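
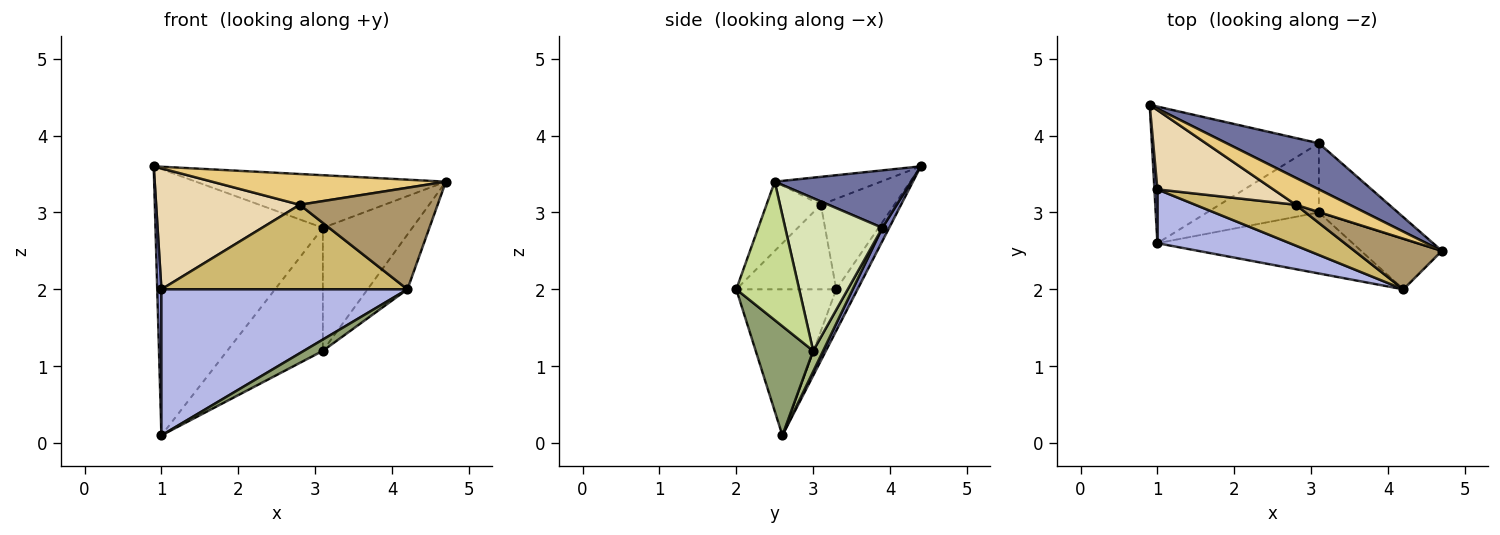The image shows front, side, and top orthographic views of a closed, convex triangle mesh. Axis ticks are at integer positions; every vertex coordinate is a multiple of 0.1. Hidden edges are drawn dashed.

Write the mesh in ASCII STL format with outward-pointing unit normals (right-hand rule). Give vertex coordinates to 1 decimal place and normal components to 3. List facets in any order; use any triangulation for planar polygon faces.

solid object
 facet normal 0.380 0.696 0.610
  outer loop
   vertex 3.1 3.9 2.8
   vertex 0.9 4.4 3.6
   vertex 4.7 2.5 3.4
  endloop
 endfacet
 facet normal 0.036 0.889 -0.456
  outer loop
   vertex 3.1 3.9 2.8
   vertex 1.0 2.6 0.1
   vertex 0.9 4.4 3.6
  endloop
 endfacet
 facet normal -0.979 -0.192 0.071
  outer loop
   vertex 1.0 3.3 2.0
   vertex 0.9 4.4 3.6
   vertex 1.0 2.6 0.1
  endloop
 endfacet
 facet normal -0.356 -0.877 0.323
  outer loop
   vertex 1.0 3.3 2.0
   vertex 1.0 2.6 0.1
   vertex 4.2 2.0 2.0
  endloop
 endfacet
 facet normal 0.482 -0.159 -0.862
  outer loop
   vertex 3.1 3.0 1.2
   vertex 4.2 2.0 2.0
   vertex 1.0 2.6 0.1
  endloop
 endfacet
 facet normal 0.090 0.868 -0.488
  outer loop
   vertex 3.1 3.0 1.2
   vertex 1.0 2.6 0.1
   vertex 3.1 3.9 2.8
  endloop
 endfacet
 facet normal 0.758 0.480 -0.442
  outer loop
   vertex 3.1 3.0 1.2
   vertex 4.7 2.5 3.4
   vertex 4.2 2.0 2.0
  endloop
 endfacet
 facet normal 0.687 0.633 -0.356
  outer loop
   vertex 3.1 3.0 1.2
   vertex 3.1 3.9 2.8
   vertex 4.7 2.5 3.4
  endloop
 endfacet
 facet normal -0.333 -0.844 0.420
  outer loop
   vertex 2.8 3.1 3.1
   vertex 4.2 2.0 2.0
   vertex 4.7 2.5 3.4
  endloop
 endfacet
 facet normal -0.344 -0.846 0.408
  outer loop
   vertex 2.8 3.1 3.1
   vertex 1.0 3.3 2.0
   vertex 4.2 2.0 2.0
  endloop
 endfacet
 facet normal -0.323 -0.712 0.623
  outer loop
   vertex 2.8 3.1 3.1
   vertex 4.7 2.5 3.4
   vertex 0.9 4.4 3.6
  endloop
 endfacet
 facet normal -0.393 -0.769 0.504
  outer loop
   vertex 2.8 3.1 3.1
   vertex 0.9 4.4 3.6
   vertex 1.0 3.3 2.0
  endloop
 endfacet
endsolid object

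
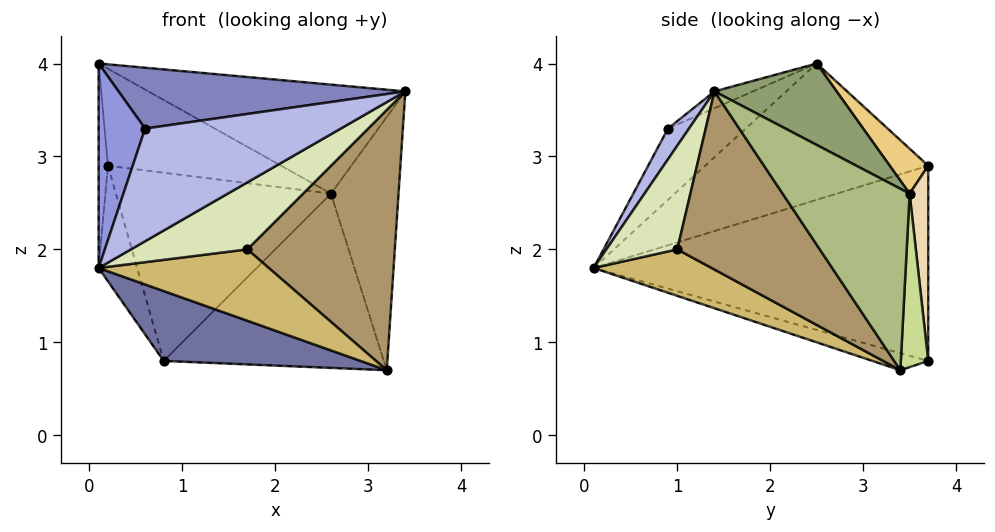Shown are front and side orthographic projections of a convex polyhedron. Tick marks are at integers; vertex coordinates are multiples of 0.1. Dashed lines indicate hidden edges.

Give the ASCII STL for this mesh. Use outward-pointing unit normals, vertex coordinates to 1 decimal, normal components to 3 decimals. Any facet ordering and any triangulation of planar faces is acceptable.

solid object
 facet normal -0.072 -0.254 -0.965
  outer loop
   vertex 0.8 3.7 0.8
   vertex 3.2 3.4 0.7
   vertex 0.1 0.1 1.8
  endloop
 endfacet
 facet normal -0.056 -0.415 0.908
  outer loop
   vertex 0.6 0.9 3.3
   vertex 3.4 1.4 3.7
   vertex 0.1 2.5 4.0
  endloop
 endfacet
 facet normal -0.749 -0.448 0.488
  outer loop
   vertex 0.6 0.9 3.3
   vertex 0.1 2.5 4.0
   vertex 0.1 0.1 1.8
  endloop
 endfacet
 facet normal 0.096 -0.891 0.443
  outer loop
   vertex 0.6 0.9 3.3
   vertex 0.1 0.1 1.8
   vertex 3.4 1.4 3.7
  endloop
 endfacet
 facet normal 0.248 0.522 0.816
  outer loop
   vertex 2.6 3.5 2.6
   vertex 0.1 2.5 4.0
   vertex 3.4 1.4 3.7
  endloop
 endfacet
 facet normal 0.856 0.455 0.246
  outer loop
   vertex 2.6 3.5 2.6
   vertex 3.4 1.4 3.7
   vertex 3.2 3.4 0.7
  endloop
 endfacet
 facet normal 0.123 0.992 -0.013
  outer loop
   vertex 2.6 3.5 2.6
   vertex 3.2 3.4 0.7
   vertex 0.8 3.7 0.8
  endloop
 endfacet
 facet normal 0.496 -0.814 -0.304
  outer loop
   vertex 1.7 1.0 2.0
   vertex 3.4 1.4 3.7
   vertex 0.1 0.1 1.8
  endloop
 endfacet
 facet normal 0.615 -0.636 -0.465
  outer loop
   vertex 1.7 1.0 2.0
   vertex 3.2 3.4 0.7
   vertex 3.4 1.4 3.7
  endloop
 endfacet
 facet normal 0.432 -0.623 -0.652
  outer loop
   vertex 1.7 1.0 2.0
   vertex 0.1 0.1 1.8
   vertex 3.2 3.4 0.7
  endloop
 endfacet
 facet normal 0.147 0.662 0.735
  outer loop
   vertex 0.2 3.7 2.9
   vertex 0.1 2.5 4.0
   vertex 2.6 3.5 2.6
  endloop
 endfacet
 facet normal 0.086 0.996 0.025
  outer loop
   vertex 0.2 3.7 2.9
   vertex 2.6 3.5 2.6
   vertex 0.8 3.7 0.8
  endloop
 endfacet
 facet normal -0.998 0.042 -0.045
  outer loop
   vertex 0.2 3.7 2.9
   vertex 0.1 0.1 1.8
   vertex 0.1 2.5 4.0
  endloop
 endfacet
 facet normal -0.956 0.110 -0.273
  outer loop
   vertex 0.2 3.7 2.9
   vertex 0.8 3.7 0.8
   vertex 0.1 0.1 1.8
  endloop
 endfacet
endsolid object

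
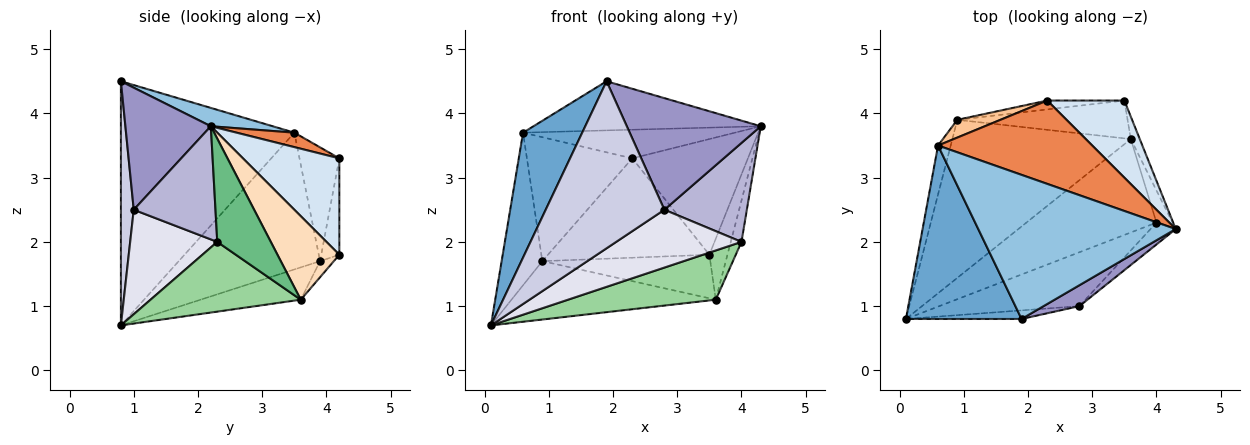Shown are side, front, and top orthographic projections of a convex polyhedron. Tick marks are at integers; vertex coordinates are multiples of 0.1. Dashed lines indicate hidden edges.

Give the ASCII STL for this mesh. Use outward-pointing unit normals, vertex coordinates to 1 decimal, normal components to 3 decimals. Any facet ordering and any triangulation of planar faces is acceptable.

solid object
 facet normal -0.864 -0.295 0.409
  outer loop
   vertex 0.6 3.5 3.7
   vertex 0.1 0.8 0.7
   vertex 1.9 0.8 4.5
  endloop
 endfacet
 facet normal 0.087 0.321 0.943
  outer loop
   vertex 0.6 3.5 3.7
   vertex 1.9 0.8 4.5
   vertex 4.3 2.2 3.8
  endloop
 endfacet
 facet normal -0.957 0.276 -0.088
  outer loop
   vertex 0.9 3.9 1.7
   vertex 0.1 0.8 0.7
   vertex 0.6 3.5 3.7
  endloop
 endfacet
 facet normal 0.570 0.684 0.456
  outer loop
   vertex 2.3 4.2 3.3
   vertex 4.3 2.2 3.8
   vertex 3.5 4.2 1.8
  endloop
 endfacet
 facet normal 0.088 0.324 0.942
  outer loop
   vertex 2.3 4.2 3.3
   vertex 0.6 3.5 3.7
   vertex 4.3 2.2 3.8
  endloop
 endfacet
 facet normal -0.111 0.990 -0.089
  outer loop
   vertex 2.3 4.2 3.3
   vertex 3.5 4.2 1.8
   vertex 0.9 3.9 1.7
  endloop
 endfacet
 facet normal -0.350 0.927 0.133
  outer loop
   vertex 2.3 4.2 3.3
   vertex 0.9 3.9 1.7
   vertex 0.6 3.5 3.7
  endloop
 endfacet
 facet normal 0.955 0.279 -0.103
  outer loop
   vertex 3.6 3.6 1.1
   vertex 3.5 4.2 1.8
   vertex 4.3 2.2 3.8
  endloop
 endfacet
 facet normal 0.969 0.194 -0.151
  outer loop
   vertex 3.6 3.6 1.1
   vertex 4.3 2.2 3.8
   vertex 4.0 2.3 2.0
  endloop
 endfacet
 facet normal 0.429 -0.421 -0.799
  outer loop
   vertex 3.6 3.6 1.1
   vertex 4.0 2.3 2.0
   vertex 0.1 0.8 0.7
  endloop
 endfacet
 facet normal -0.168 0.342 -0.925
  outer loop
   vertex 3.6 3.6 1.1
   vertex 0.1 0.8 0.7
   vertex 0.9 3.9 1.7
  endloop
 endfacet
 facet normal -0.062 0.753 -0.655
  outer loop
   vertex 3.6 3.6 1.1
   vertex 0.9 3.9 1.7
   vertex 3.5 4.2 1.8
  endloop
 endfacet
 facet normal 0.531 -0.833 0.156
  outer loop
   vertex 2.8 1.0 2.5
   vertex 4.3 2.2 3.8
   vertex 1.9 0.8 4.5
  endloop
 endfacet
 facet normal 0.696 -0.702 -0.155
  outer loop
   vertex 2.8 1.0 2.5
   vertex 4.0 2.3 2.0
   vertex 4.3 2.2 3.8
  endloop
 endfacet
 facet normal 0.107 -0.993 -0.051
  outer loop
   vertex 2.8 1.0 2.5
   vertex 1.9 0.8 4.5
   vertex 0.1 0.8 0.7
  endloop
 endfacet
 facet normal 0.453 -0.652 -0.608
  outer loop
   vertex 2.8 1.0 2.5
   vertex 0.1 0.8 0.7
   vertex 4.0 2.3 2.0
  endloop
 endfacet
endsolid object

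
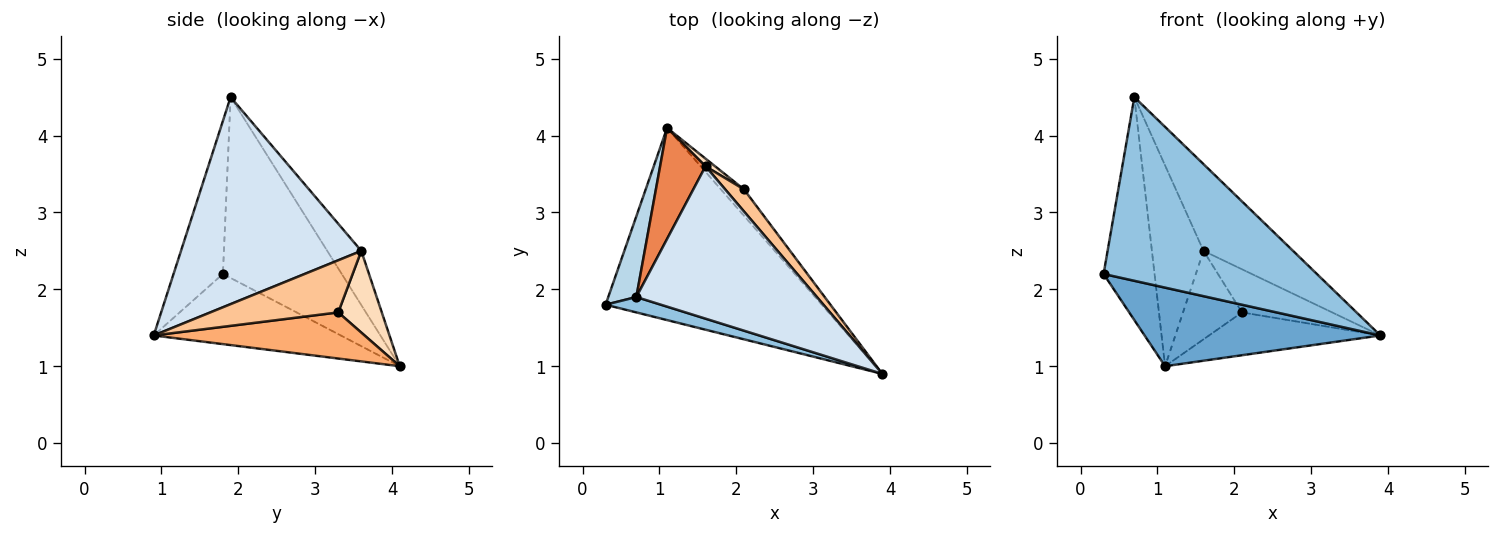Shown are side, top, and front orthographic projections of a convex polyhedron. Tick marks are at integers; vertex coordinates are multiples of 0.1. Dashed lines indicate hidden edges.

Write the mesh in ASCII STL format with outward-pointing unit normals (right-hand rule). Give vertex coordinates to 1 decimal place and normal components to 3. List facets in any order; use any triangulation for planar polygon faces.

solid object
 facet normal -0.288 -0.362 -0.887
  outer loop
   vertex 1.1 4.1 1.0
   vertex 3.9 0.9 1.4
   vertex 0.3 1.8 2.2
  endloop
 endfacet
 facet normal -0.225 -0.971 0.081
  outer loop
   vertex 0.7 1.9 4.5
   vertex 0.3 1.8 2.2
   vertex 3.9 0.9 1.4
  endloop
 endfacet
 facet normal -0.910 0.390 0.141
  outer loop
   vertex 0.7 1.9 4.5
   vertex 1.1 4.1 1.0
   vertex 0.3 1.8 2.2
  endloop
 endfacet
 facet normal 0.706 0.351 0.616
  outer loop
   vertex 1.6 3.6 2.5
   vertex 0.7 1.9 4.5
   vertex 3.9 0.9 1.4
  endloop
 endfacet
 facet normal -0.500 0.758 0.419
  outer loop
   vertex 1.6 3.6 2.5
   vertex 1.1 4.1 1.0
   vertex 0.7 1.9 4.5
  endloop
 endfacet
 facet normal 0.724 0.588 -0.362
  outer loop
   vertex 2.1 3.3 1.7
   vertex 3.9 0.9 1.4
   vertex 1.1 4.1 1.0
  endloop
 endfacet
 facet normal 0.784 0.553 0.283
  outer loop
   vertex 2.1 3.3 1.7
   vertex 1.6 3.6 2.5
   vertex 3.9 0.9 1.4
  endloop
 endfacet
 facet normal 0.593 0.802 0.070
  outer loop
   vertex 2.1 3.3 1.7
   vertex 1.1 4.1 1.0
   vertex 1.6 3.6 2.5
  endloop
 endfacet
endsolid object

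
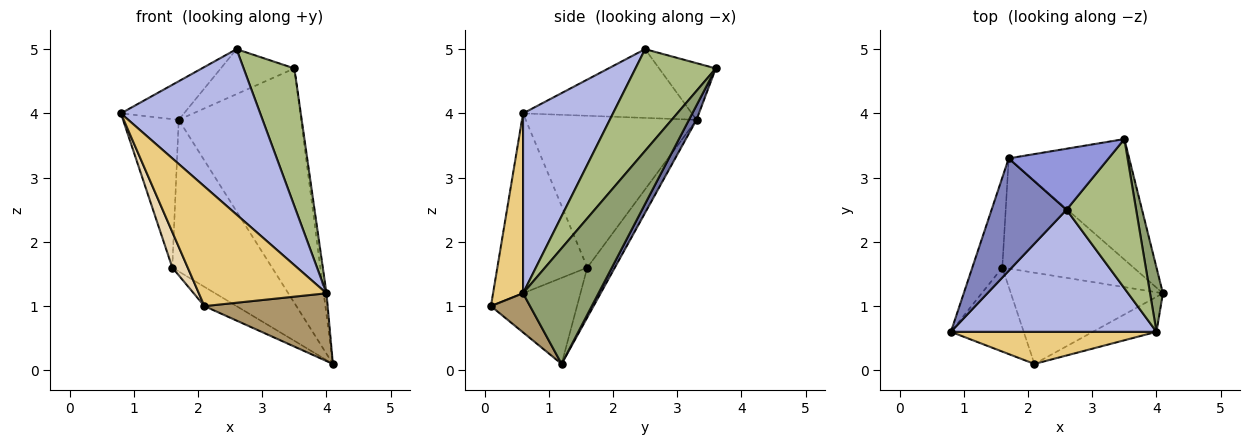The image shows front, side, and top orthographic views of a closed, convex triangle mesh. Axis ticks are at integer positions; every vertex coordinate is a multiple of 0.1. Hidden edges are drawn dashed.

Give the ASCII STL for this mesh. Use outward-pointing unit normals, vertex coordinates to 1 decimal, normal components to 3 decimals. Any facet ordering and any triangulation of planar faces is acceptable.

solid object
 facet normal 0.055 0.888 -0.456
  outer loop
   vertex 1.7 3.3 3.9
   vertex 3.5 3.6 4.7
   vertex 4.1 1.2 0.1
  endloop
 endfacet
 facet normal -0.655 0.245 0.714
  outer loop
   vertex 1.7 3.3 3.9
   vertex 0.8 0.6 4.0
   vertex 2.6 2.5 5.0
  endloop
 endfacet
 facet normal -0.415 0.540 0.732
  outer loop
   vertex 1.7 3.3 3.9
   vertex 2.6 2.5 5.0
   vertex 3.5 3.6 4.7
  endloop
 endfacet
 facet normal 0.461 -0.714 0.527
  outer loop
   vertex 4.0 0.6 1.2
   vertex 2.6 2.5 5.0
   vertex 0.8 0.6 4.0
  endloop
 endfacet
 facet normal 0.993 0.037 0.110
  outer loop
   vertex 4.0 0.6 1.2
   vertex 4.1 1.2 0.1
   vertex 3.5 3.6 4.7
  endloop
 endfacet
 facet normal 0.732 -0.462 0.501
  outer loop
   vertex 4.0 0.6 1.2
   vertex 3.5 3.6 4.7
   vertex 2.6 2.5 5.0
  endloop
 endfacet
 facet normal -0.934 0.305 -0.185
  outer loop
   vertex 1.6 1.6 1.6
   vertex 0.8 0.6 4.0
   vertex 1.7 3.3 3.9
  endloop
 endfacet
 facet normal -0.218 0.789 -0.574
  outer loop
   vertex 1.6 1.6 1.6
   vertex 1.7 3.3 3.9
   vertex 4.1 1.2 0.1
  endloop
 endfacet
 facet normal 0.272 -0.855 -0.442
  outer loop
   vertex 2.1 0.1 1.0
   vertex 4.1 1.2 0.1
   vertex 4.0 0.6 1.2
  endloop
 endfacet
 facet normal -0.485 0.181 -0.856
  outer loop
   vertex 2.1 0.1 1.0
   vertex 1.6 1.6 1.6
   vertex 4.1 1.2 0.1
  endloop
 endfacet
 facet normal 0.221 -0.942 0.253
  outer loop
   vertex 2.1 0.1 1.0
   vertex 4.0 0.6 1.2
   vertex 0.8 0.6 4.0
  endloop
 endfacet
 facet normal -0.915 -0.157 -0.371
  outer loop
   vertex 2.1 0.1 1.0
   vertex 0.8 0.6 4.0
   vertex 1.6 1.6 1.6
  endloop
 endfacet
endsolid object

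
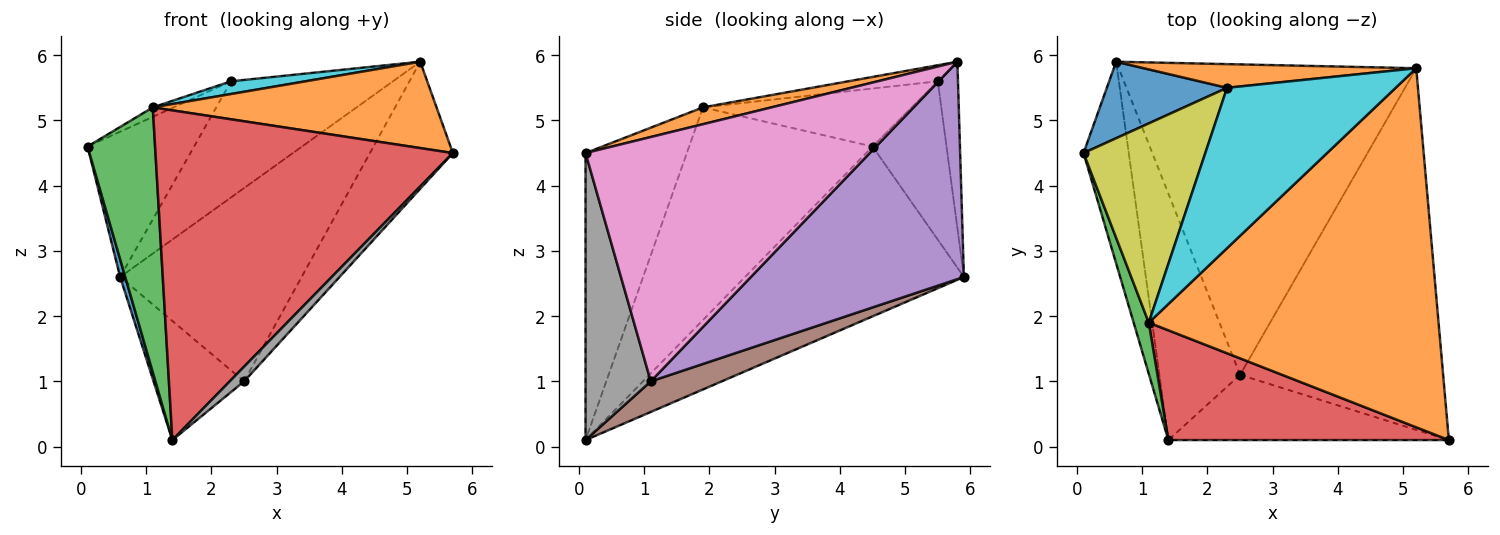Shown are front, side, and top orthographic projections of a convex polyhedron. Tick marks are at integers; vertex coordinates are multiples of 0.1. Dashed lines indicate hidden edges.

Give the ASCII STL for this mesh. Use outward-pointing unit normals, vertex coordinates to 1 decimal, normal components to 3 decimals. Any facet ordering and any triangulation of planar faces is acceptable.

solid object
 facet normal -0.966 -0.022 -0.257
  outer loop
   vertex 0.6 5.9 2.6
   vertex 1.4 0.1 0.1
   vertex 0.1 4.5 4.6
  endloop
 endfacet
 facet normal 0.056 -0.233 0.971
  outer loop
   vertex 1.1 1.9 5.2
   vertex 5.7 0.1 4.5
   vertex 5.2 5.8 5.9
  endloop
 endfacet
 facet normal -0.936 -0.345 0.067
  outer loop
   vertex 1.1 1.9 5.2
   vertex 0.1 4.5 4.6
   vertex 1.4 0.1 0.1
  endloop
 endfacet
 facet normal -0.308 -0.903 0.301
  outer loop
   vertex 1.1 1.9 5.2
   vertex 1.4 0.1 0.1
   vertex 5.7 0.1 4.5
  endloop
 endfacet
 facet normal 0.527 0.449 -0.721
  outer loop
   vertex 2.5 1.1 1.0
   vertex 0.6 5.9 2.6
   vertex 5.2 5.8 5.9
  endloop
 endfacet
 facet normal 0.323 0.412 -0.852
  outer loop
   vertex 2.5 1.1 1.0
   vertex 1.4 0.1 0.1
   vertex 0.6 5.9 2.6
  endloop
 endfacet
 facet normal 0.750 0.219 -0.624
  outer loop
   vertex 2.5 1.1 1.0
   vertex 5.2 5.8 5.9
   vertex 5.7 0.1 4.5
  endloop
 endfacet
 facet normal 0.706 -0.156 -0.690
  outer loop
   vertex 2.5 1.1 1.0
   vertex 5.7 0.1 4.5
   vertex 1.4 0.1 0.1
  endloop
 endfacet
 facet normal -0.430 0.043 0.902
  outer loop
   vertex 2.3 5.5 5.6
   vertex 0.1 4.5 4.6
   vertex 1.1 1.9 5.2
  endloop
 endfacet
 facet normal -0.095 -0.079 0.992
  outer loop
   vertex 2.3 5.5 5.6
   vertex 1.1 1.9 5.2
   vertex 5.2 5.8 5.9
  endloop
 endfacet
 facet normal -0.523 0.754 0.397
  outer loop
   vertex 2.3 5.5 5.6
   vertex 0.6 5.9 2.6
   vertex 0.1 4.5 4.6
  endloop
 endfacet
 facet normal -0.121 0.973 0.198
  outer loop
   vertex 2.3 5.5 5.6
   vertex 5.2 5.8 5.9
   vertex 0.6 5.9 2.6
  endloop
 endfacet
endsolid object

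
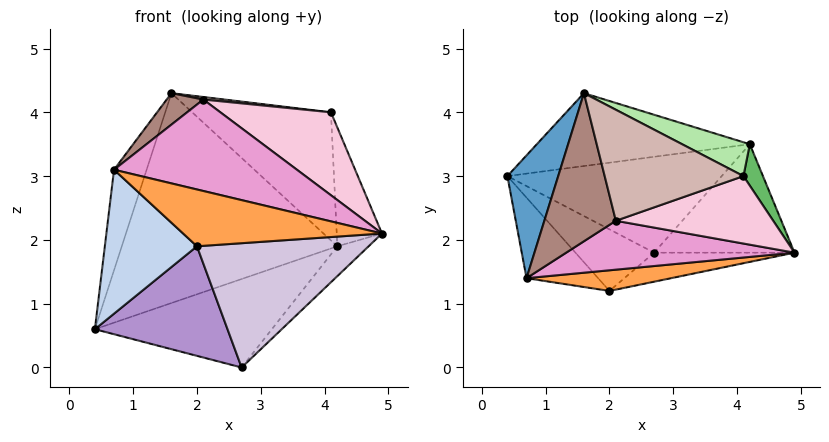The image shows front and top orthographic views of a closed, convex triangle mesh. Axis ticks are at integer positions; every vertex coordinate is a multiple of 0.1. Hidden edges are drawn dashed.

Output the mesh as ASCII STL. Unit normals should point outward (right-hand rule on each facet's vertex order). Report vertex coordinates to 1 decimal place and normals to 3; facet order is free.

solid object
 facet normal -0.951 0.196 0.240
  outer loop
   vertex 0.7 1.4 3.1
   vertex 1.6 4.3 4.3
   vertex 0.4 3.0 0.6
  endloop
 endfacet
 facet normal -0.505 -0.753 -0.421
  outer loop
   vertex 0.7 1.4 3.1
   vertex 0.4 3.0 0.6
   vertex 2.0 1.2 1.9
  endloop
 endfacet
 facet normal 0.168 -0.926 0.337
  outer loop
   vertex 0.7 1.4 3.1
   vertex 2.0 1.2 1.9
   vertex 4.9 1.8 2.1
  endloop
 endfacet
 facet normal -0.012 0.945 -0.328
  outer loop
   vertex 4.2 3.5 1.9
   vertex 0.4 3.0 0.6
   vertex 1.6 4.3 4.3
  endloop
 endfacet
 facet normal 0.910 0.391 0.136
  outer loop
   vertex 4.1 3.0 4.0
   vertex 4.9 1.8 2.1
   vertex 4.2 3.5 1.9
  endloop
 endfacet
 facet normal 0.471 0.853 0.226
  outer loop
   vertex 4.1 3.0 4.0
   vertex 4.2 3.5 1.9
   vertex 1.6 4.3 4.3
  endloop
 endfacet
 facet normal 0.160 0.669 -0.725
  outer loop
   vertex 2.7 1.8 0.0
   vertex 0.4 3.0 0.6
   vertex 4.2 3.5 1.9
  endloop
 endfacet
 facet normal 0.677 0.195 -0.709
  outer loop
   vertex 2.7 1.8 0.0
   vertex 4.2 3.5 1.9
   vertex 4.9 1.8 2.1
  endloop
 endfacet
 facet normal -0.503 -0.753 -0.423
  outer loop
   vertex 2.7 1.8 0.0
   vertex 2.0 1.2 1.9
   vertex 0.4 3.0 0.6
  endloop
 endfacet
 facet normal 0.212 -0.952 -0.222
  outer loop
   vertex 2.7 1.8 0.0
   vertex 4.9 1.8 2.1
   vertex 2.0 1.2 1.9
  endloop
 endfacet
 facet normal -0.536 -0.175 0.826
  outer loop
   vertex 2.1 2.3 4.2
   vertex 1.6 4.3 4.3
   vertex 0.7 1.4 3.1
  endloop
 endfacet
 facet normal 0.107 -0.023 0.994
  outer loop
   vertex 2.1 2.3 4.2
   vertex 4.1 3.0 4.0
   vertex 1.6 4.3 4.3
  endloop
 endfacet
 facet normal 0.193 -0.865 0.463
  outer loop
   vertex 2.1 2.3 4.2
   vertex 0.7 1.4 3.1
   vertex 4.9 1.8 2.1
  endloop
 endfacet
 facet normal 0.317 -0.736 0.598
  outer loop
   vertex 2.1 2.3 4.2
   vertex 4.9 1.8 2.1
   vertex 4.1 3.0 4.0
  endloop
 endfacet
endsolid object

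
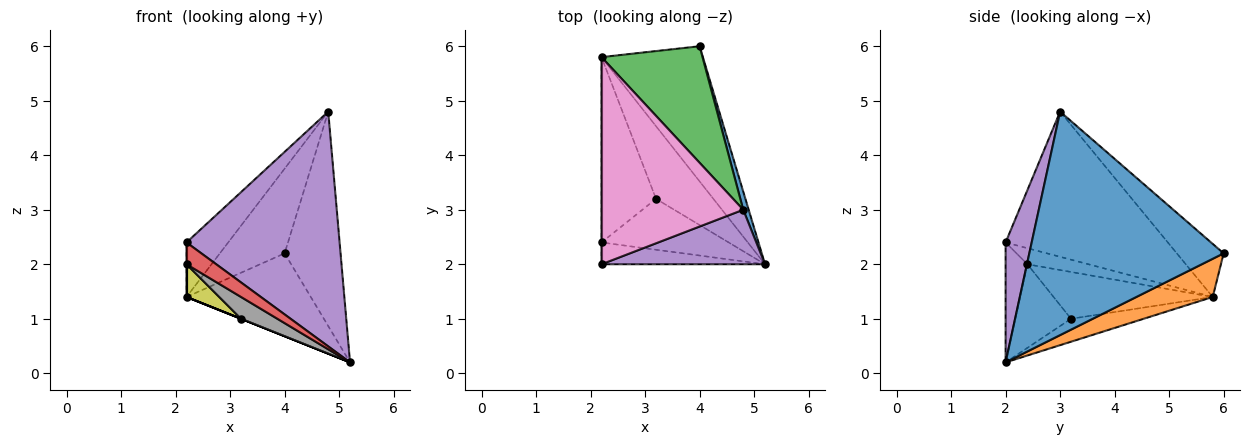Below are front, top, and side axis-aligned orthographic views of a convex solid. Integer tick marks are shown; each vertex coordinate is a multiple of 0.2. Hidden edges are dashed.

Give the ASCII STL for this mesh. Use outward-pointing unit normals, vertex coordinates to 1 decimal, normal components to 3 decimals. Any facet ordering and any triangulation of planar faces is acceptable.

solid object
 facet normal 0.961 0.277 0.023
  outer loop
   vertex 4.8 3.0 4.8
   vertex 5.2 2.0 0.2
   vertex 4.0 6.0 2.2
  endloop
 endfacet
 facet normal 0.306 0.498 -0.812
  outer loop
   vertex 2.2 5.8 1.4
   vertex 4.0 6.0 2.2
   vertex 5.2 2.0 0.2
  endloop
 endfacet
 facet normal -0.391 0.541 0.745
  outer loop
   vertex 2.2 5.8 1.4
   vertex 4.8 3.0 4.8
   vertex 4.0 6.0 2.2
  endloop
 endfacet
 facet normal -0.460 -0.628 -0.628
  outer loop
   vertex 2.2 2.0 2.4
   vertex 2.2 2.4 2.0
   vertex 5.2 2.0 0.2
  endloop
 endfacet
 facet normal 0.164 -0.961 0.223
  outer loop
   vertex 2.2 2.0 2.4
   vertex 5.2 2.0 0.2
   vertex 4.8 3.0 4.8
  endloop
 endfacet
 facet normal -1.000 0.000 0.000
  outer loop
   vertex 2.2 2.0 2.4
   vertex 2.2 5.8 1.4
   vertex 2.2 2.4 2.0
  endloop
 endfacet
 facet normal -0.704 0.181 0.687
  outer loop
   vertex 2.2 2.0 2.4
   vertex 4.8 3.0 4.8
   vertex 2.2 5.8 1.4
  endloop
 endfacet
 facet normal -0.517 -0.337 -0.787
  outer loop
   vertex 3.2 3.2 1.0
   vertex 5.2 2.0 0.2
   vertex 2.2 2.4 2.0
  endloop
 endfacet
 facet normal -0.646 -0.133 -0.752
  outer loop
   vertex 3.2 3.2 1.0
   vertex 2.2 2.4 2.0
   vertex 2.2 5.8 1.4
  endloop
 endfacet
 facet normal -0.371 0.000 -0.928
  outer loop
   vertex 3.2 3.2 1.0
   vertex 2.2 5.8 1.4
   vertex 5.2 2.0 0.2
  endloop
 endfacet
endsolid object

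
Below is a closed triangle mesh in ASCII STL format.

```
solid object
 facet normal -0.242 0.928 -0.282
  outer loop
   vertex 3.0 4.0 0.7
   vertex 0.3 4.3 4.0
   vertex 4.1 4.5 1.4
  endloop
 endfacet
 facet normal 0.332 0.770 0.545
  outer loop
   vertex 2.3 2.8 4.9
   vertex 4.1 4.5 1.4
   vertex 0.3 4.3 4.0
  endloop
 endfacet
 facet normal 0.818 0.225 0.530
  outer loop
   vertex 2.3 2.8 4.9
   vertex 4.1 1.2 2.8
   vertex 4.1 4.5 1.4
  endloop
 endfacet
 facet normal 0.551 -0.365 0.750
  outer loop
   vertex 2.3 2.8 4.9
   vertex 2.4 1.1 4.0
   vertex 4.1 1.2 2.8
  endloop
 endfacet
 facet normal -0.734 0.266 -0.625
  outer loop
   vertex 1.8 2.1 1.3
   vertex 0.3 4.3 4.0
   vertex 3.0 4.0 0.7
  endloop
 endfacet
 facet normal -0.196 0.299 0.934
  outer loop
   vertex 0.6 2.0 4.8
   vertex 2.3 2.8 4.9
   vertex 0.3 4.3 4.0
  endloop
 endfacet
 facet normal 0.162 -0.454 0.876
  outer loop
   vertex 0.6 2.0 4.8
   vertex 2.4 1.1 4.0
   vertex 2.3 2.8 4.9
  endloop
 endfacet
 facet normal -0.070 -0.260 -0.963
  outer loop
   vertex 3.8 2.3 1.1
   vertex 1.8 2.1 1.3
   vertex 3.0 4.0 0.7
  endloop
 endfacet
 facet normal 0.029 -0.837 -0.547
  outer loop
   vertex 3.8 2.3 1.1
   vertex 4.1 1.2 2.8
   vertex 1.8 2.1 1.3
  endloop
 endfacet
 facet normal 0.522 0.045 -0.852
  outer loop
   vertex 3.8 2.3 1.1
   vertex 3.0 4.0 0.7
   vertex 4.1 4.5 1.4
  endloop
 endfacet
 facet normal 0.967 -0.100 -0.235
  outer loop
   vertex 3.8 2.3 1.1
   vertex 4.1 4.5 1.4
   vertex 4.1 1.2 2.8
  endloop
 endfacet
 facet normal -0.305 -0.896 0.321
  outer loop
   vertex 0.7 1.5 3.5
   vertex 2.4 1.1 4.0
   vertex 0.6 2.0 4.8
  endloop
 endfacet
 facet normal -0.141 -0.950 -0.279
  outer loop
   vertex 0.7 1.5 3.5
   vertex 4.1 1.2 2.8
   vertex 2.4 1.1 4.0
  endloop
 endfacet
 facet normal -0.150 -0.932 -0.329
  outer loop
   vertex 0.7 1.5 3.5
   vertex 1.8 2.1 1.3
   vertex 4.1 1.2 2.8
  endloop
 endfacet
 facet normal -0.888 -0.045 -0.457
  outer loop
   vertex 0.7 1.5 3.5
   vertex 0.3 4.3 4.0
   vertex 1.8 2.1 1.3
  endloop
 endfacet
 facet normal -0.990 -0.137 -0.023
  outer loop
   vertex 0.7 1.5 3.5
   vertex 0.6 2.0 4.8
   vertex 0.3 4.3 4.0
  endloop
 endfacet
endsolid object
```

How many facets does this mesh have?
16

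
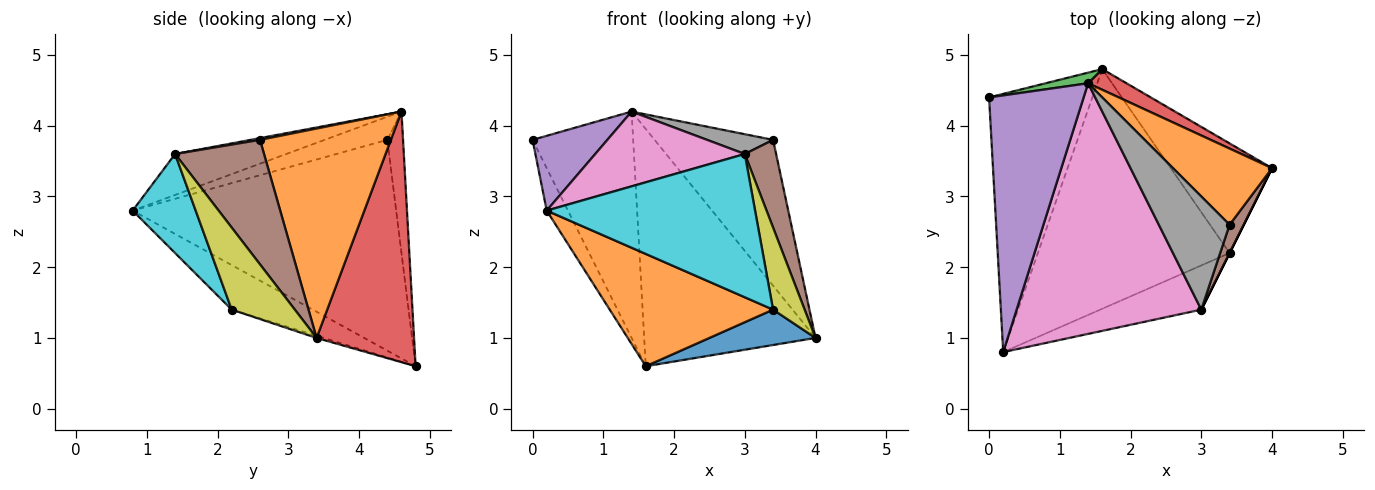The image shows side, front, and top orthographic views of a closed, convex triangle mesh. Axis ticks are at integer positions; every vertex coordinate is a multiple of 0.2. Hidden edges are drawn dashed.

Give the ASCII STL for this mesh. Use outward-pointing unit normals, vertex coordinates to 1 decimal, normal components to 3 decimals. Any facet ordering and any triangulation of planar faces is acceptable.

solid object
 facet normal -0.896 0.072 -0.439
  outer loop
   vertex 1.6 4.8 0.6
   vertex 0.2 0.8 2.8
   vertex 0.0 4.4 3.8
  endloop
 endfacet
 facet normal 0.700 0.633 0.331
  outer loop
   vertex 1.4 4.6 4.2
   vertex 3.4 2.6 3.8
   vertex 4.0 3.4 1.0
  endloop
 endfacet
 facet normal -0.154 0.987 0.046
  outer loop
   vertex 1.4 4.6 4.2
   vertex 1.6 4.8 0.6
   vertex 0.0 4.4 3.8
  endloop
 endfacet
 facet normal 0.493 0.867 0.076
  outer loop
   vertex 1.4 4.6 4.2
   vertex 4.0 3.4 1.0
   vertex 1.6 4.8 0.6
  endloop
 endfacet
 facet normal -0.228 -0.272 0.935
  outer loop
   vertex 1.4 4.6 4.2
   vertex 0.0 4.4 3.8
   vertex 0.2 0.8 2.8
  endloop
 endfacet
 facet normal 0.938 -0.330 0.107
  outer loop
   vertex 3.0 1.4 3.6
   vertex 4.0 3.4 1.0
   vertex 3.4 2.6 3.8
  endloop
 endfacet
 facet normal -0.208 -0.280 0.937
  outer loop
   vertex 3.0 1.4 3.6
   vertex 1.4 4.6 4.2
   vertex 0.2 0.8 2.8
  endloop
 endfacet
 facet normal 0.025 -0.172 0.985
  outer loop
   vertex 3.0 1.4 3.6
   vertex 3.4 2.6 3.8
   vertex 1.4 4.6 4.2
  endloop
 endfacet
 facet normal 0.894 -0.447 0.000
  outer loop
   vertex 3.4 2.2 1.4
   vertex 4.0 3.4 1.0
   vertex 3.0 1.4 3.6
  endloop
 endfacet
 facet normal 0.278 -0.918 -0.283
  outer loop
   vertex 3.4 2.2 1.4
   vertex 3.0 1.4 3.6
   vertex 0.2 0.8 2.8
  endloop
 endfacet
 facet normal -0.020 -0.307 -0.952
  outer loop
   vertex 3.4 2.2 1.4
   vertex 1.6 4.8 0.6
   vertex 4.0 3.4 1.0
  endloop
 endfacet
 facet normal -0.206 -0.415 -0.886
  outer loop
   vertex 3.4 2.2 1.4
   vertex 0.2 0.8 2.8
   vertex 1.6 4.8 0.6
  endloop
 endfacet
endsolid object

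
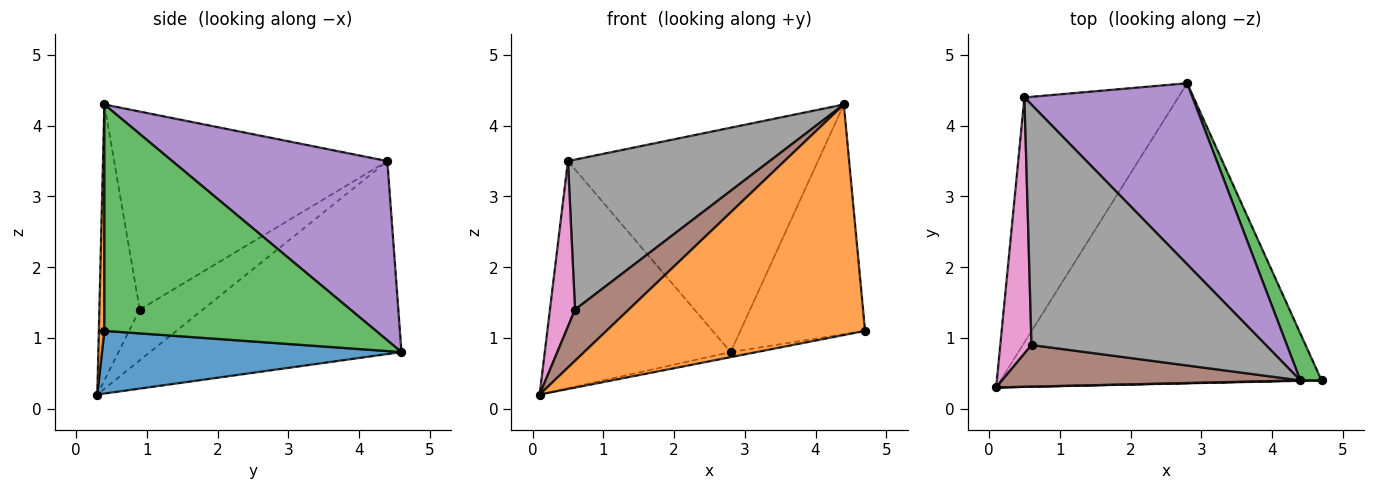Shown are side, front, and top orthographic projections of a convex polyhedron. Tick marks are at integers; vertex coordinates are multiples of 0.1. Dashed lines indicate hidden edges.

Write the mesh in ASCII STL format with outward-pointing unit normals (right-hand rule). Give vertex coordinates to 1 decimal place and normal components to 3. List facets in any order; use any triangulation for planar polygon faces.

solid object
 facet normal 0.192 0.017 -0.981
  outer loop
   vertex 2.8 4.6 0.8
   vertex 4.7 0.4 1.1
   vertex 0.1 0.3 0.2
  endloop
 endfacet
 facet normal 0.021 -1.000 0.002
  outer loop
   vertex 4.4 0.4 4.3
   vertex 0.1 0.3 0.2
   vertex 4.7 0.4 1.1
  endloop
 endfacet
 facet normal 0.906 0.416 0.085
  outer loop
   vertex 4.4 0.4 4.3
   vertex 4.7 0.4 1.1
   vertex 2.8 4.6 0.8
  endloop
 endfacet
 facet normal -0.677 0.500 -0.540
  outer loop
   vertex 0.5 4.4 3.5
   vertex 2.8 4.6 0.8
   vertex 0.1 0.3 0.2
  endloop
 endfacet
 facet normal 0.556 0.647 0.522
  outer loop
   vertex 0.5 4.4 3.5
   vertex 4.4 0.4 4.3
   vertex 2.8 4.6 0.8
  endloop
 endfacet
 facet normal -0.504 -0.670 0.545
  outer loop
   vertex 0.6 0.9 1.4
   vertex 0.1 0.3 0.2
   vertex 4.4 0.4 4.3
  endloop
 endfacet
 facet normal -0.807 -0.321 0.497
  outer loop
   vertex 0.6 0.9 1.4
   vertex 0.5 4.4 3.5
   vertex 0.1 0.3 0.2
  endloop
 endfacet
 facet normal -0.583 -0.430 0.689
  outer loop
   vertex 0.6 0.9 1.4
   vertex 4.4 0.4 4.3
   vertex 0.5 4.4 3.5
  endloop
 endfacet
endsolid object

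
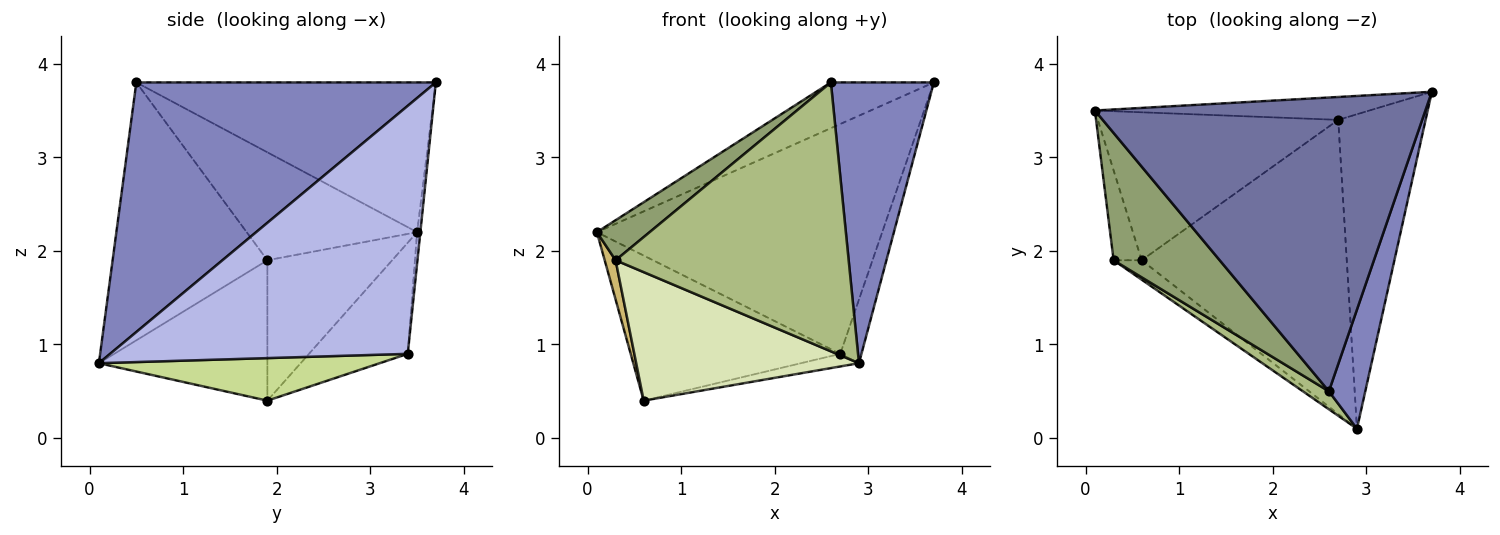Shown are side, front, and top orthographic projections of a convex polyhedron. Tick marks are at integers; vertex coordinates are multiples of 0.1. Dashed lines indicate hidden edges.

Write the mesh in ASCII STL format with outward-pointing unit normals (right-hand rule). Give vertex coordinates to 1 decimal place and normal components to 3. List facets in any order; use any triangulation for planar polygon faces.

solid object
 facet normal -0.409 0.140 0.902
  outer loop
   vertex 2.6 0.5 3.8
   vertex 3.7 3.7 3.8
   vertex 0.1 3.5 2.2
  endloop
 endfacet
 facet normal 0.937 -0.322 0.137
  outer loop
   vertex 2.6 0.5 3.8
   vertex 2.9 0.1 0.8
   vertex 3.7 3.7 3.8
  endloop
 endfacet
 facet normal -0.011 0.995 -0.099
  outer loop
   vertex 2.7 3.4 0.9
   vertex 0.1 3.5 2.2
   vertex 3.7 3.7 3.8
  endloop
 endfacet
 facet normal 0.941 0.067 -0.331
  outer loop
   vertex 2.7 3.4 0.9
   vertex 3.7 3.7 3.8
   vertex 2.9 0.1 0.8
  endloop
 endfacet
 facet normal -0.697 -0.215 0.684
  outer loop
   vertex 0.3 1.9 1.9
   vertex 2.6 0.5 3.8
   vertex 0.1 3.5 2.2
  endloop
 endfacet
 facet normal -0.552 -0.832 0.056
  outer loop
   vertex 0.3 1.9 1.9
   vertex 2.9 0.1 0.8
   vertex 2.6 0.5 3.8
  endloop
 endfacet
 facet normal 0.203 0.042 -0.978
  outer loop
   vertex 0.6 1.9 0.4
   vertex 2.7 3.4 0.9
   vertex 2.9 0.1 0.8
  endloop
 endfacet
 facet normal -0.599 -0.792 -0.120
  outer loop
   vertex 0.6 1.9 0.4
   vertex 2.9 0.1 0.8
   vertex 0.3 1.9 1.9
  endloop
 endfacet
 facet normal -0.313 0.665 -0.678
  outer loop
   vertex 0.6 1.9 0.4
   vertex 0.1 3.5 2.2
   vertex 2.7 3.4 0.9
  endloop
 endfacet
 facet normal -0.977 -0.085 -0.195
  outer loop
   vertex 0.6 1.9 0.4
   vertex 0.3 1.9 1.9
   vertex 0.1 3.5 2.2
  endloop
 endfacet
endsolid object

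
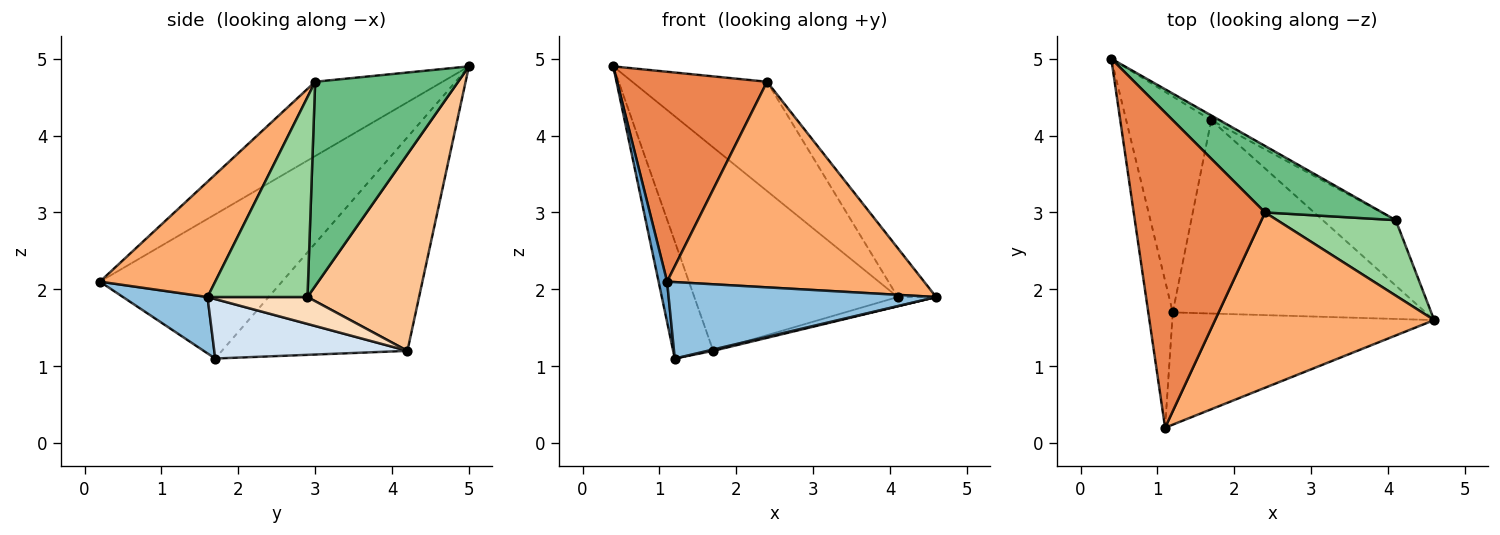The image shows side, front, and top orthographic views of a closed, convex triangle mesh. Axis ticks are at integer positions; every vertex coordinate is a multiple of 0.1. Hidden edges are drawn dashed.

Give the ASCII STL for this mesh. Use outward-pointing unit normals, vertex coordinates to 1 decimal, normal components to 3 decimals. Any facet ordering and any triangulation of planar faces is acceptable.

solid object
 facet normal -0.985 -0.046 -0.167
  outer loop
   vertex 1.2 1.7 1.1
   vertex 1.1 0.2 2.1
   vertex 0.4 5.0 4.9
  endloop
 endfacet
 facet normal 0.175 -0.554 -0.814
  outer loop
   vertex 1.2 1.7 1.1
   vertex 4.6 1.6 1.9
   vertex 1.1 0.2 2.1
  endloop
 endfacet
 facet normal -0.911 0.197 -0.363
  outer loop
   vertex 1.7 4.2 1.2
   vertex 1.2 1.7 1.1
   vertex 0.4 5.0 4.9
  endloop
 endfacet
 facet normal 0.229 -0.007 -0.973
  outer loop
   vertex 1.7 4.2 1.2
   vertex 4.6 1.6 1.9
   vertex 1.2 1.7 1.1
  endloop
 endfacet
 facet normal -0.426 -0.501 0.753
  outer loop
   vertex 2.4 3.0 4.7
   vertex 0.4 5.0 4.9
   vertex 1.1 0.2 2.1
  endloop
 endfacet
 facet normal 0.323 -0.720 0.614
  outer loop
   vertex 2.4 3.0 4.7
   vertex 1.1 0.2 2.1
   vertex 4.6 1.6 1.9
  endloop
 endfacet
 facet normal 0.481 0.877 -0.021
  outer loop
   vertex 4.1 2.9 1.9
   vertex 1.7 4.2 1.2
   vertex 0.4 5.0 4.9
  endloop
 endfacet
 facet normal 0.343 0.132 -0.930
  outer loop
   vertex 4.1 2.9 1.9
   vertex 4.6 1.6 1.9
   vertex 1.7 4.2 1.2
  endloop
 endfacet
 facet normal 0.672 0.633 0.385
  outer loop
   vertex 4.1 2.9 1.9
   vertex 0.4 5.0 4.9
   vertex 2.4 3.0 4.7
  endloop
 endfacet
 facet normal 0.816 0.314 0.485
  outer loop
   vertex 4.1 2.9 1.9
   vertex 2.4 3.0 4.7
   vertex 4.6 1.6 1.9
  endloop
 endfacet
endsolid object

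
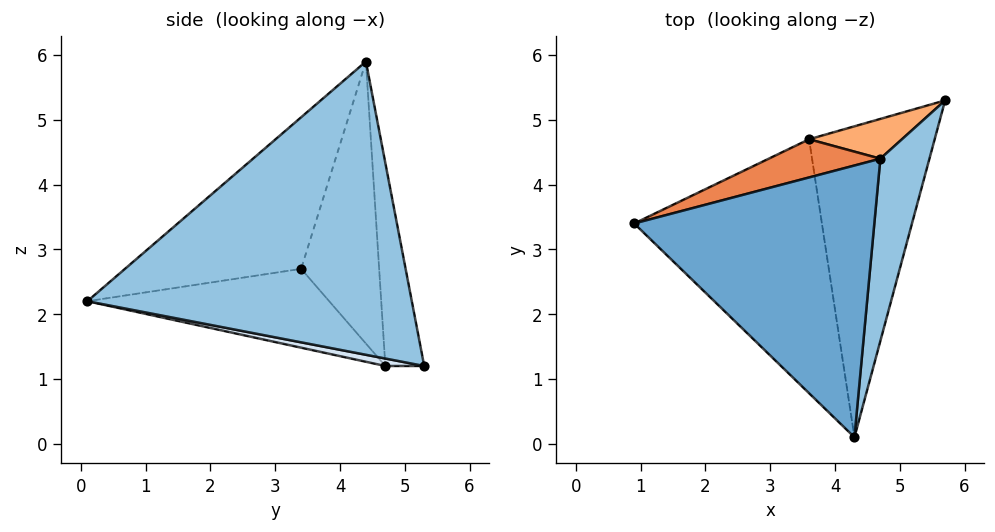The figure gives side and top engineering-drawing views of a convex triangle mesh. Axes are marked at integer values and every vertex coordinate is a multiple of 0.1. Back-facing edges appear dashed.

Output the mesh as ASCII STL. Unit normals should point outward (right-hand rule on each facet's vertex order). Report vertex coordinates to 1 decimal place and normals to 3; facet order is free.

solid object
 facet normal -0.442 -0.561 0.700
  outer loop
   vertex 4.7 4.4 5.9
   vertex 0.9 3.4 2.7
   vertex 4.3 0.1 2.2
  endloop
 endfacet
 facet normal 0.960 -0.228 0.161
  outer loop
   vertex 4.7 4.4 5.9
   vertex 4.3 0.1 2.2
   vertex 5.7 5.3 1.2
  endloop
 endfacet
 facet normal -0.375 -0.251 -0.892
  outer loop
   vertex 3.6 4.7 1.2
   vertex 4.3 0.1 2.2
   vertex 0.9 3.4 2.7
  endloop
 endfacet
 facet normal 0.058 -0.204 -0.977
  outer loop
   vertex 3.6 4.7 1.2
   vertex 5.7 5.3 1.2
   vertex 4.3 0.1 2.2
  endloop
 endfacet
 facet normal -0.363 0.921 0.144
  outer loop
   vertex 3.6 4.7 1.2
   vertex 0.9 3.4 2.7
   vertex 4.7 4.4 5.9
  endloop
 endfacet
 facet normal -0.273 0.954 0.125
  outer loop
   vertex 3.6 4.7 1.2
   vertex 4.7 4.4 5.9
   vertex 5.7 5.3 1.2
  endloop
 endfacet
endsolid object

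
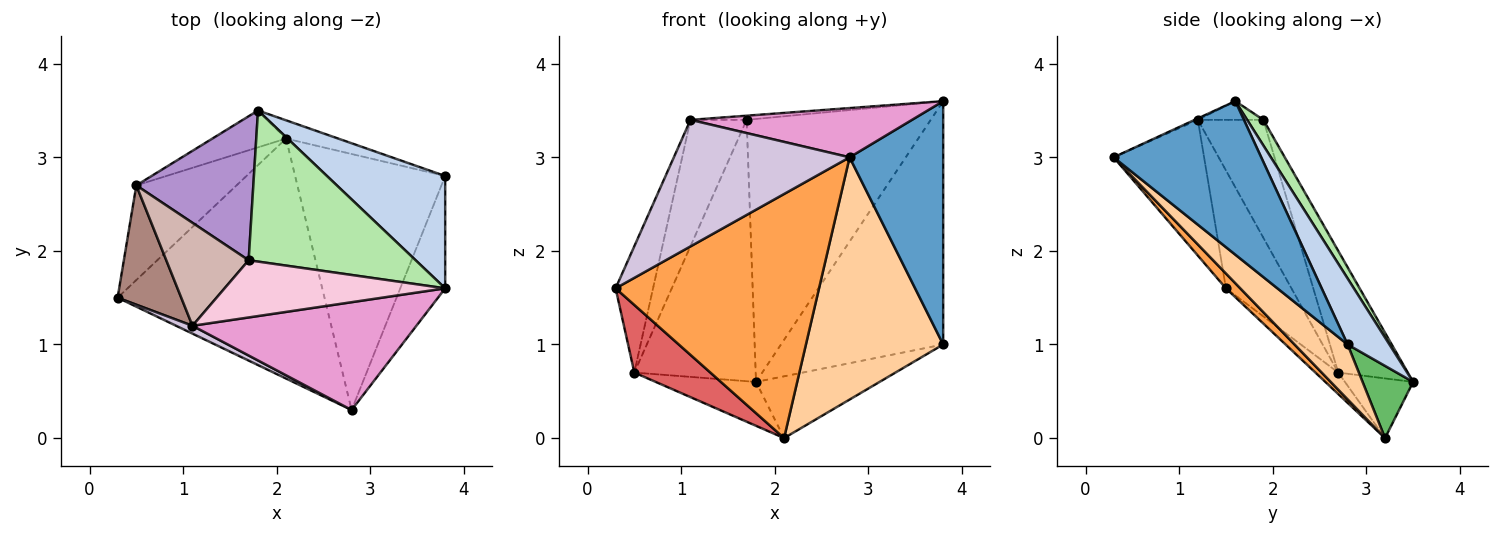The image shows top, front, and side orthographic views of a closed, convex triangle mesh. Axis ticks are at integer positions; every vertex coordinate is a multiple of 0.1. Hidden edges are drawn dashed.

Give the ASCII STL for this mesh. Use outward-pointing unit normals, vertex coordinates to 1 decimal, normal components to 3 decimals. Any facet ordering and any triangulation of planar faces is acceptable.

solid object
 facet normal 0.820 -0.520 -0.240
  outer loop
   vertex 3.8 1.6 3.6
   vertex 2.8 0.3 3.0
   vertex 3.8 2.8 1.0
  endloop
 endfacet
 facet normal 0.228 0.884 0.408
  outer loop
   vertex 1.8 3.5 0.6
   vertex 3.8 1.6 3.6
   vertex 3.8 2.8 1.0
  endloop
 endfacet
 facet normal 0.050 -0.712 -0.700
  outer loop
   vertex 2.1 3.2 0.0
   vertex 2.8 0.3 3.0
   vertex 0.3 1.5 1.6
  endloop
 endfacet
 facet normal 0.257 -0.664 -0.702
  outer loop
   vertex 2.1 3.2 0.0
   vertex 3.8 2.8 1.0
   vertex 2.8 0.3 3.0
  endloop
 endfacet
 facet normal 0.365 0.893 -0.264
  outer loop
   vertex 2.1 3.2 0.0
   vertex 1.8 3.5 0.6
   vertex 3.8 2.8 1.0
  endloop
 endfacet
 facet normal 0.076 0.865 0.497
  outer loop
   vertex 1.7 1.9 3.4
   vertex 3.8 1.6 3.6
   vertex 1.8 3.5 0.6
  endloop
 endfacet
 facet normal -0.172 -0.573 -0.802
  outer loop
   vertex 0.5 2.7 0.7
   vertex 2.1 3.2 0.0
   vertex 0.3 1.5 1.6
  endloop
 endfacet
 facet normal -0.462 0.679 -0.570
  outer loop
   vertex 0.5 2.7 0.7
   vertex 1.8 3.5 0.6
   vertex 2.1 3.2 0.0
  endloop
 endfacet
 facet normal -0.449 0.783 0.431
  outer loop
   vertex 0.5 2.7 0.7
   vertex 1.7 1.9 3.4
   vertex 1.8 3.5 0.6
  endloop
 endfacet
 facet normal -0.457 -0.888 0.055
  outer loop
   vertex 1.1 1.2 3.4
   vertex 0.3 1.5 1.6
   vertex 2.8 0.3 3.0
  endloop
 endfacet
 facet normal -0.786 0.449 0.424
  outer loop
   vertex 1.1 1.2 3.4
   vertex 0.5 2.7 0.7
   vertex 0.3 1.5 1.6
  endloop
 endfacet
 facet normal -0.671 0.575 0.468
  outer loop
   vertex 1.1 1.2 3.4
   vertex 1.7 1.9 3.4
   vertex 0.5 2.7 0.7
  endloop
 endfacet
 facet normal -0.006 -0.415 0.910
  outer loop
   vertex 1.1 1.2 3.4
   vertex 2.8 0.3 3.0
   vertex 3.8 1.6 3.6
  endloop
 endfacet
 facet normal -0.084 0.072 0.994
  outer loop
   vertex 1.1 1.2 3.4
   vertex 3.8 1.6 3.6
   vertex 1.7 1.9 3.4
  endloop
 endfacet
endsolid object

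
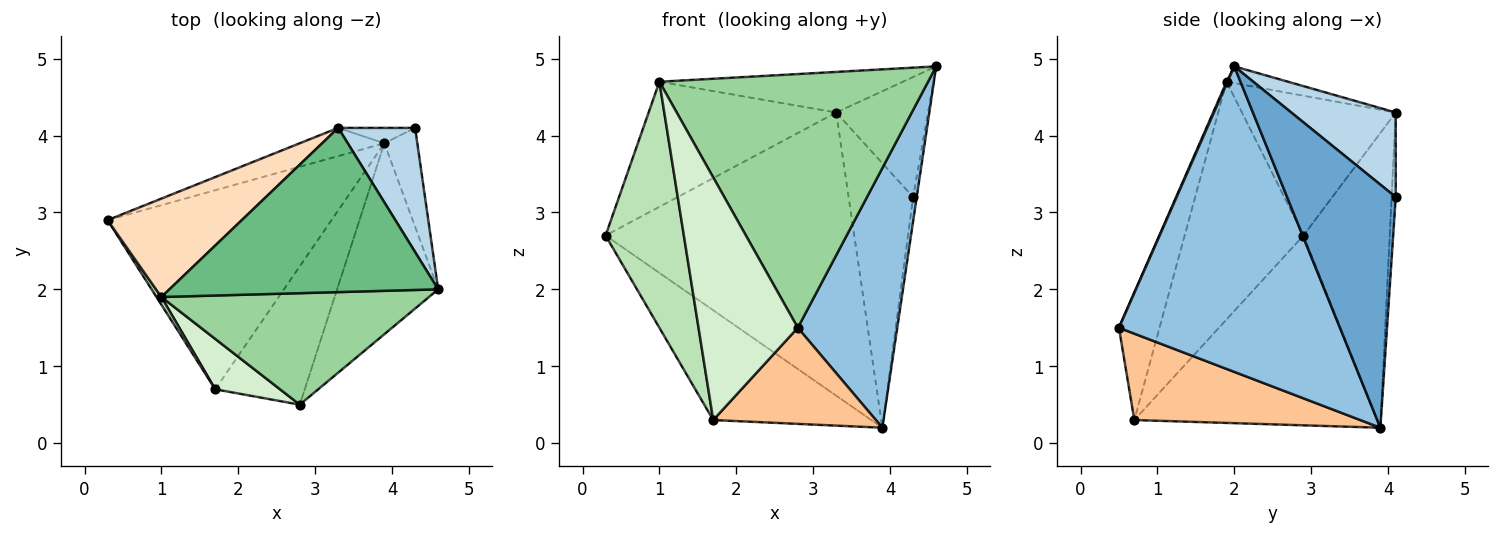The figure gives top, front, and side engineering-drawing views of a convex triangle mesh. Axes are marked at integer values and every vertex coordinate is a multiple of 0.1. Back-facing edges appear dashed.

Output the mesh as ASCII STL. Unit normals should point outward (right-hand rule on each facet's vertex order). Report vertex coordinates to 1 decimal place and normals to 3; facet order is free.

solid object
 facet normal 0.990 0.033 -0.134
  outer loop
   vertex 3.9 3.9 0.2
   vertex 4.3 4.1 3.2
   vertex 4.6 2.0 4.9
  endloop
 endfacet
 facet normal 0.873 -0.393 -0.289
  outer loop
   vertex 3.9 3.9 0.2
   vertex 4.6 2.0 4.9
   vertex 2.8 0.5 1.5
  endloop
 endfacet
 facet normal 0.620 0.545 0.564
  outer loop
   vertex 3.3 4.1 4.3
   vertex 4.6 2.0 4.9
   vertex 4.3 4.1 3.2
  endloop
 endfacet
 facet normal -0.326 0.941 -0.094
  outer loop
   vertex 3.3 4.1 4.3
   vertex 3.9 3.9 0.2
   vertex 0.3 2.9 2.7
  endloop
 endfacet
 facet normal -0.064 0.996 -0.058
  outer loop
   vertex 3.3 4.1 4.3
   vertex 4.3 4.1 3.2
   vertex 3.9 3.9 0.2
  endloop
 endfacet
 facet normal -0.596 0.388 -0.703
  outer loop
   vertex 1.7 0.7 0.3
   vertex 0.3 2.9 2.7
   vertex 3.9 3.9 0.2
  endloop
 endfacet
 facet normal 0.621 -0.447 -0.644
  outer loop
   vertex 1.7 0.7 0.3
   vertex 3.9 3.9 0.2
   vertex 2.8 0.5 1.5
  endloop
 endfacet
 facet normal -0.542 0.661 0.520
  outer loop
   vertex 1.0 1.9 4.7
   vertex 3.3 4.1 4.3
   vertex 0.3 2.9 2.7
  endloop
 endfacet
 facet normal -0.060 0.239 0.969
  outer loop
   vertex 1.0 1.9 4.7
   vertex 4.6 2.0 4.9
   vertex 3.3 4.1 4.3
  endloop
 endfacet
 facet normal 0.003 -0.916 0.402
  outer loop
   vertex 1.0 1.9 4.7
   vertex 2.8 0.5 1.5
   vertex 4.6 2.0 4.9
  endloop
 endfacet
 facet normal -0.835 -0.550 0.017
  outer loop
   vertex 1.0 1.9 4.7
   vertex 0.3 2.9 2.7
   vertex 1.7 0.7 0.3
  endloop
 endfacet
 facet normal -0.371 -0.909 0.189
  outer loop
   vertex 1.0 1.9 4.7
   vertex 1.7 0.7 0.3
   vertex 2.8 0.5 1.5
  endloop
 endfacet
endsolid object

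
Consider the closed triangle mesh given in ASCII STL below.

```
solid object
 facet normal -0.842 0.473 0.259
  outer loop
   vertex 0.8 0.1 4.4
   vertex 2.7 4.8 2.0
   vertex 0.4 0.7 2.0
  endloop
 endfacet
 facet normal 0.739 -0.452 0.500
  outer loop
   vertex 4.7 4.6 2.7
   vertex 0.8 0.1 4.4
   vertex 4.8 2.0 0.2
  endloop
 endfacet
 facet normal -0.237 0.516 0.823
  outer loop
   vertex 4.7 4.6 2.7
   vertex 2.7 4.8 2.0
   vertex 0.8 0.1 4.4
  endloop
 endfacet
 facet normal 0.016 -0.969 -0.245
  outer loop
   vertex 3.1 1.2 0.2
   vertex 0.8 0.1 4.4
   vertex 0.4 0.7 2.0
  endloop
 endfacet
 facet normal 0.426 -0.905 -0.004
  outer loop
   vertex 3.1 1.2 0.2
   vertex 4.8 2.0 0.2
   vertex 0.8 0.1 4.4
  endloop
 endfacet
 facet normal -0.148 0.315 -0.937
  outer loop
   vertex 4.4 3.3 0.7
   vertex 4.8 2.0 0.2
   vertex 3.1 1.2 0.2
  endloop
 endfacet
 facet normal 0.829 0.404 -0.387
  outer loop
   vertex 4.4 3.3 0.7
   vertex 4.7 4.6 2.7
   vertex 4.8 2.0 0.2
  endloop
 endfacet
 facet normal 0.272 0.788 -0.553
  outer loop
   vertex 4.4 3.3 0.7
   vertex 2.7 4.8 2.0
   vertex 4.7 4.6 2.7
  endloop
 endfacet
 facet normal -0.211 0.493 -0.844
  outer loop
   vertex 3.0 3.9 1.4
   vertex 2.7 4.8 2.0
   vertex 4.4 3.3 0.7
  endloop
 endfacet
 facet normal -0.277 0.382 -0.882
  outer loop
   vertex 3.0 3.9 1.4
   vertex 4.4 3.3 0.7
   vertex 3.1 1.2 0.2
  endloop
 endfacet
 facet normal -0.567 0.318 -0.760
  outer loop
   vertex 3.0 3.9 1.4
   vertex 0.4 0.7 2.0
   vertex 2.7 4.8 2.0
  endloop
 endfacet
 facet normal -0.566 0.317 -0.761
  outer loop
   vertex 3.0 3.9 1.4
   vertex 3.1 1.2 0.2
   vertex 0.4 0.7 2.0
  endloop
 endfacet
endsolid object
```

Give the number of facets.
12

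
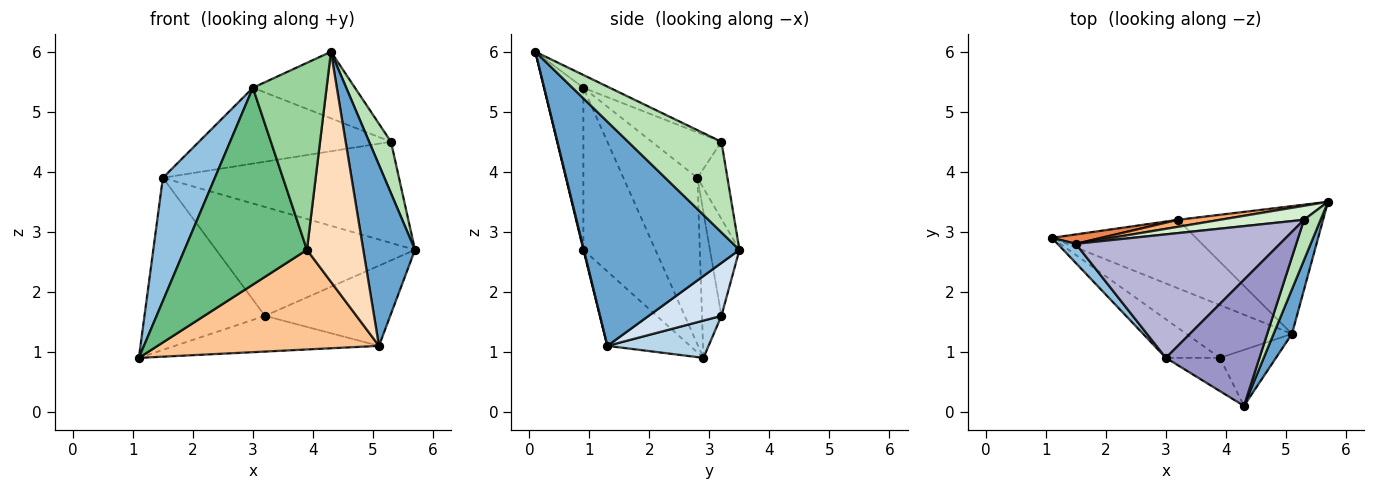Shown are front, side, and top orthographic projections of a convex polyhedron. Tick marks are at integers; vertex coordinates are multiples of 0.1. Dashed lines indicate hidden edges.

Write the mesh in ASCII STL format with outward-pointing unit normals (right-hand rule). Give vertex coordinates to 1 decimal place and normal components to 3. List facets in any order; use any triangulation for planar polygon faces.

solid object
 facet normal 0.946 -0.314 0.077
  outer loop
   vertex 5.1 1.3 1.1
   vertex 5.7 3.5 2.7
   vertex 4.3 0.1 6.0
  endloop
 endfacet
 facet normal -0.815 -0.573 0.090
  outer loop
   vertex 1.5 2.8 3.9
   vertex 1.1 2.9 0.9
   vertex 3.0 0.9 5.4
  endloop
 endfacet
 facet normal 0.224 0.451 -0.864
  outer loop
   vertex 3.2 3.2 1.6
   vertex 5.1 1.3 1.1
   vertex 1.1 2.9 0.9
  endloop
 endfacet
 facet normal 0.295 0.508 -0.809
  outer loop
   vertex 3.2 3.2 1.6
   vertex 5.7 3.5 2.7
   vertex 5.1 1.3 1.1
  endloop
 endfacet
 facet normal -0.159 0.986 0.054
  outer loop
   vertex 3.2 3.2 1.6
   vertex 1.1 2.9 0.9
   vertex 1.5 2.8 3.9
  endloop
 endfacet
 facet normal -0.146 0.987 0.063
  outer loop
   vertex 3.2 3.2 1.6
   vertex 1.5 2.8 3.9
   vertex 5.7 3.5 2.7
  endloop
 endfacet
 facet normal -0.313 -0.839 -0.445
  outer loop
   vertex 3.9 0.9 2.7
   vertex 1.1 2.9 0.9
   vertex 5.1 1.3 1.1
  endloop
 endfacet
 facet normal 0.008 -0.972 -0.237
  outer loop
   vertex 3.9 0.9 2.7
   vertex 5.1 1.3 1.1
   vertex 4.3 0.1 6.0
  endloop
 endfacet
 facet normal -0.500 -0.850 -0.167
  outer loop
   vertex 3.9 0.9 2.7
   vertex 3.0 0.9 5.4
   vertex 1.1 2.9 0.9
  endloop
 endfacet
 facet normal -0.465 -0.872 -0.155
  outer loop
   vertex 3.9 0.9 2.7
   vertex 4.3 0.1 6.0
   vertex 3.0 0.9 5.4
  endloop
 endfacet
 facet normal 0.959 -0.224 0.176
  outer loop
   vertex 5.3 3.2 4.5
   vertex 4.3 0.1 6.0
   vertex 5.7 3.5 2.7
  endloop
 endfacet
 facet normal -0.125 0.983 0.136
  outer loop
   vertex 5.3 3.2 4.5
   vertex 5.7 3.5 2.7
   vertex 1.5 2.8 3.9
  endloop
 endfacet
 facet normal -0.120 0.464 0.878
  outer loop
   vertex 5.3 3.2 4.5
   vertex 3.0 0.9 5.4
   vertex 4.3 0.1 6.0
  endloop
 endfacet
 facet normal -0.186 0.514 0.837
  outer loop
   vertex 5.3 3.2 4.5
   vertex 1.5 2.8 3.9
   vertex 3.0 0.9 5.4
  endloop
 endfacet
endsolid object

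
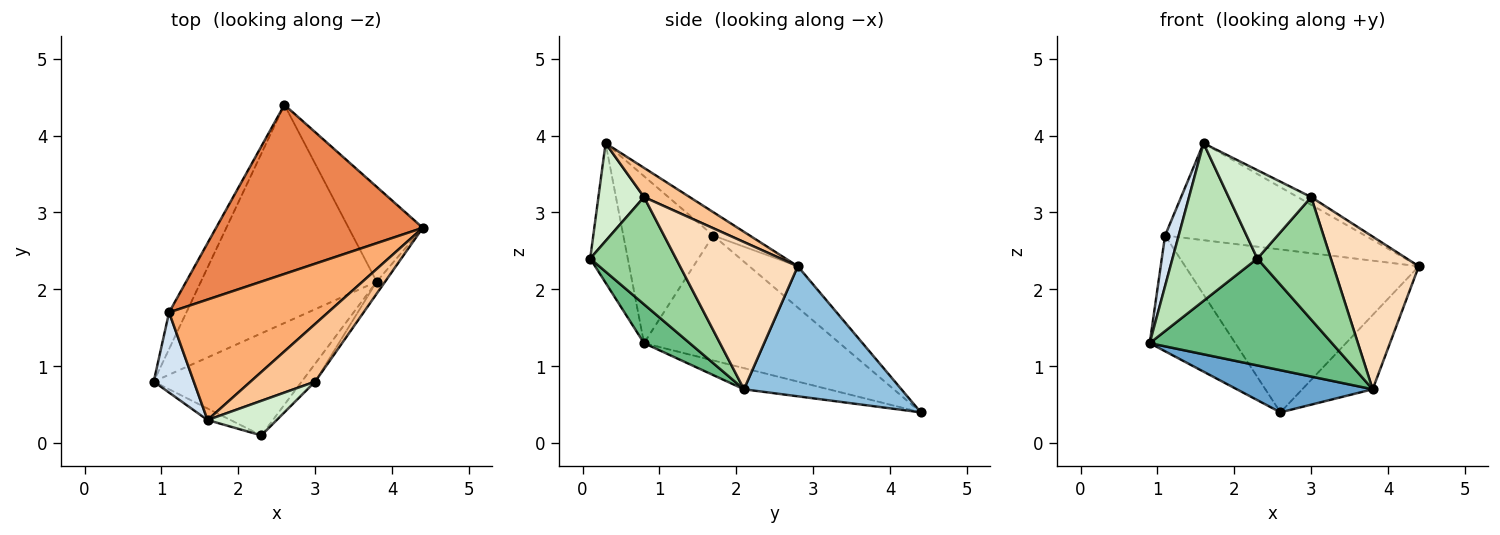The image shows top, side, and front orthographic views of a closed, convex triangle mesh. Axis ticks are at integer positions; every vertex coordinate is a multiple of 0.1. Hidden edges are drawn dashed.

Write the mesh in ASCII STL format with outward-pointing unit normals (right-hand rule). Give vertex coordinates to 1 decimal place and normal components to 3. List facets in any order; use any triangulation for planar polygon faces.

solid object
 facet normal -0.117 -0.188 -0.975
  outer loop
   vertex 3.8 2.1 0.7
   vertex 0.9 0.8 1.3
   vertex 2.6 4.4 0.4
  endloop
 endfacet
 facet normal 0.810 0.362 -0.462
  outer loop
   vertex 3.8 2.1 0.7
   vertex 2.6 4.4 0.4
   vertex 4.4 2.8 2.3
  endloop
 endfacet
 facet normal -0.909 0.398 -0.126
  outer loop
   vertex 1.1 1.7 2.7
   vertex 2.6 4.4 0.4
   vertex 0.9 0.8 1.3
  endloop
 endfacet
 facet normal -0.962 -0.146 0.231
  outer loop
   vertex 1.1 1.7 2.7
   vertex 0.9 0.8 1.3
   vertex 1.6 0.3 3.9
  endloop
 endfacet
 facet normal -0.142 0.687 0.713
  outer loop
   vertex 1.1 1.7 2.7
   vertex 4.4 2.8 2.3
   vertex 2.6 4.4 0.4
  endloop
 endfacet
 facet normal -0.114 0.623 0.774
  outer loop
   vertex 1.1 1.7 2.7
   vertex 1.6 0.3 3.9
   vertex 4.4 2.8 2.3
  endloop
 endfacet
 facet normal 0.409 0.121 0.904
  outer loop
   vertex 3.0 0.8 3.2
   vertex 4.4 2.8 2.3
   vertex 1.6 0.3 3.9
  endloop
 endfacet
 facet normal 0.808 -0.587 -0.046
  outer loop
   vertex 3.0 0.8 3.2
   vertex 3.8 2.1 0.7
   vertex 4.4 2.8 2.3
  endloop
 endfacet
 facet normal 0.178 -0.711 -0.680
  outer loop
   vertex 2.3 0.1 2.4
   vertex 0.9 0.8 1.3
   vertex 3.8 2.1 0.7
  endloop
 endfacet
 facet normal 0.756 -0.648 -0.095
  outer loop
   vertex 2.3 0.1 2.4
   vertex 3.8 2.1 0.7
   vertex 3.0 0.8 3.2
  endloop
 endfacet
 facet normal -0.404 -0.912 -0.067
  outer loop
   vertex 2.3 0.1 2.4
   vertex 1.6 0.3 3.9
   vertex 0.9 0.8 1.3
  endloop
 endfacet
 facet normal 0.458 -0.828 0.324
  outer loop
   vertex 2.3 0.1 2.4
   vertex 3.0 0.8 3.2
   vertex 1.6 0.3 3.9
  endloop
 endfacet
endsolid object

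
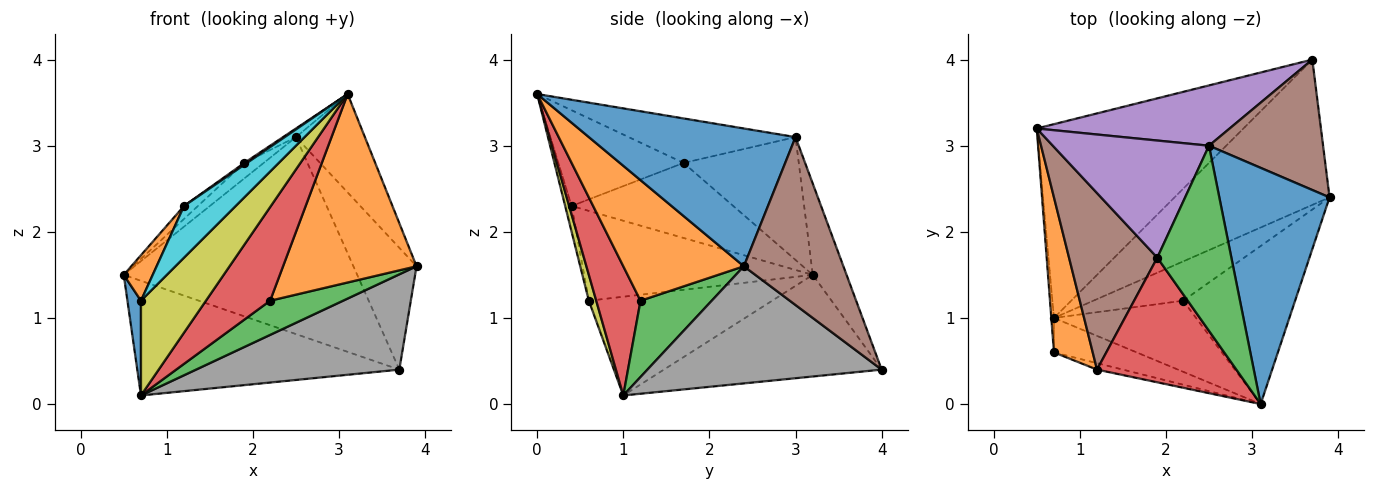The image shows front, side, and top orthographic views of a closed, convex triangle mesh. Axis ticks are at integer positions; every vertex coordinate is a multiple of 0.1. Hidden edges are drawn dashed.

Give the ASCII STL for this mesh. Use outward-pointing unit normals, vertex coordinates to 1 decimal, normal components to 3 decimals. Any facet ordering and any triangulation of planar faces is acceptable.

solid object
 facet normal 0.756 0.252 0.605
  outer loop
   vertex 2.5 3.0 3.1
   vertex 3.1 0.0 3.6
   vertex 3.9 2.4 1.6
  endloop
 endfacet
 facet normal 0.569 -0.630 -0.528
  outer loop
   vertex 2.2 1.2 1.2
   vertex 3.9 2.4 1.6
   vertex 3.1 0.0 3.6
  endloop
 endfacet
 facet normal 0.540 -0.553 -0.635
  outer loop
   vertex 2.2 1.2 1.2
   vertex 0.7 1.0 0.1
   vertex 3.9 2.4 1.6
  endloop
 endfacet
 facet normal 0.482 -0.698 -0.530
  outer loop
   vertex 2.2 1.2 1.2
   vertex 3.1 0.0 3.6
   vertex 0.7 1.0 0.1
  endloop
 endfacet
 facet normal -0.137 0.947 0.290
  outer loop
   vertex 3.7 4.0 0.4
   vertex 0.5 3.2 1.5
   vertex 2.5 3.0 3.1
  endloop
 endfacet
 facet normal 0.732 0.465 0.498
  outer loop
   vertex 3.7 4.0 0.4
   vertex 2.5 3.0 3.1
   vertex 3.9 2.4 1.6
  endloop
 endfacet
 facet normal -0.390 0.469 -0.793
  outer loop
   vertex 3.7 4.0 0.4
   vertex 0.7 1.0 0.1
   vertex 0.5 3.2 1.5
  endloop
 endfacet
 facet normal 0.534 -0.463 -0.707
  outer loop
   vertex 3.7 4.0 0.4
   vertex 3.9 2.4 1.6
   vertex 0.7 1.0 0.1
  endloop
 endfacet
 facet normal 0.106 -0.934 -0.340
  outer loop
   vertex 0.7 0.6 1.2
   vertex 0.7 1.0 0.1
   vertex 3.1 0.0 3.6
  endloop
 endfacet
 facet normal -0.123 -0.985 -0.123
  outer loop
   vertex 0.7 0.6 1.2
   vertex 3.1 0.0 3.6
   vertex 1.2 0.4 2.3
  endloop
 endfacet
 facet normal -0.997 -0.074 -0.027
  outer loop
   vertex 0.7 0.6 1.2
   vertex 0.5 3.2 1.5
   vertex 0.7 1.0 0.1
  endloop
 endfacet
 facet normal -0.912 -0.116 0.394
  outer loop
   vertex 0.7 0.6 1.2
   vertex 1.2 0.4 2.3
   vertex 0.5 3.2 1.5
  endloop
 endfacet
 facet normal -0.515 0.040 0.857
  outer loop
   vertex 1.9 1.7 2.8
   vertex 3.1 0.0 3.6
   vertex 2.5 3.0 3.1
  endloop
 endfacet
 facet normal -0.566 -0.012 0.824
  outer loop
   vertex 1.9 1.7 2.8
   vertex 1.2 0.4 2.3
   vertex 3.1 0.0 3.6
  endloop
 endfacet
 facet normal -0.615 0.103 0.782
  outer loop
   vertex 1.9 1.7 2.8
   vertex 2.5 3.0 3.1
   vertex 0.5 3.2 1.5
  endloop
 endfacet
 facet normal -0.647 0.056 0.761
  outer loop
   vertex 1.9 1.7 2.8
   vertex 0.5 3.2 1.5
   vertex 1.2 0.4 2.3
  endloop
 endfacet
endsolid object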